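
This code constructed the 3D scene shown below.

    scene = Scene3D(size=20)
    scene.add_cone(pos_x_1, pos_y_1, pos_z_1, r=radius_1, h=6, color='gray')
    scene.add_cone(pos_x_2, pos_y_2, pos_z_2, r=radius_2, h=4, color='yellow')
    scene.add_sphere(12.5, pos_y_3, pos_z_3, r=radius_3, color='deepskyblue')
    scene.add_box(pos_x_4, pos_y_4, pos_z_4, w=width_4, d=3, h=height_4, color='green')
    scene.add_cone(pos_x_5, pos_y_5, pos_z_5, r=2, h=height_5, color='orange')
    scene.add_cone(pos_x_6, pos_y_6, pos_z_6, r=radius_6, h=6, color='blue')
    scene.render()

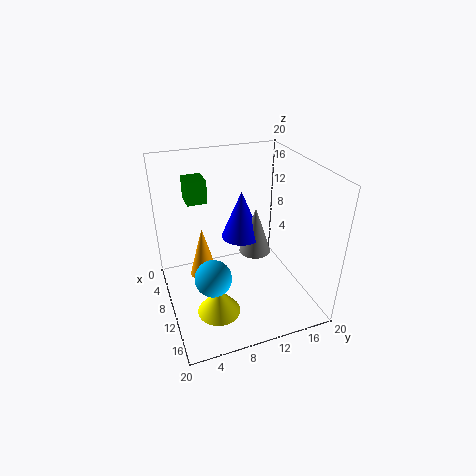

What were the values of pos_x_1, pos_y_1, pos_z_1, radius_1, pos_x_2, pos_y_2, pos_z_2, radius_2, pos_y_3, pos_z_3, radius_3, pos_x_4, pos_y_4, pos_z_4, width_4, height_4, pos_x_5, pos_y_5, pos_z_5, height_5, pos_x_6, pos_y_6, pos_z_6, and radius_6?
pos_x_1 = 13.5
pos_y_1 = 11
pos_z_1 = 10
radius_1 = 2
pos_x_2 = 13
pos_y_2 = 6
pos_z_2 = 0.5
radius_2 = 3
pos_y_3 = 5.5
pos_z_3 = 6
radius_3 = 2.5
pos_x_4 = 0.5
pos_y_4 = 4.5
pos_z_4 = 13
width_4 = 3.5
height_4 = 3.5
pos_x_5 = 7.5
pos_y_5 = 5.5
pos_z_5 = 3.5
height_5 = 7.5
pos_x_6 = 12.5
pos_y_6 = 9.5
pos_z_6 = 12
radius_6 = 2.5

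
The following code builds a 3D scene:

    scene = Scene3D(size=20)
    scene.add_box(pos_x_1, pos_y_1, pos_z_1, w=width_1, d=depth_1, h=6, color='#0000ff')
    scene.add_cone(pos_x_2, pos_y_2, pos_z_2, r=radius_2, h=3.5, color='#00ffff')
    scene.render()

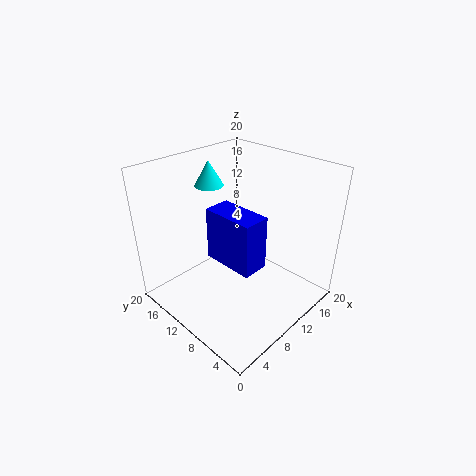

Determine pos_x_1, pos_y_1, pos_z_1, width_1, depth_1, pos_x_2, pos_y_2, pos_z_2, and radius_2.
pos_x_1 = 2.5, pos_y_1 = 1.5, pos_z_1 = 12, width_1 = 3, depth_1 = 6, pos_x_2 = 9.5, pos_y_2 = 15, pos_z_2 = 16.5, radius_2 = 2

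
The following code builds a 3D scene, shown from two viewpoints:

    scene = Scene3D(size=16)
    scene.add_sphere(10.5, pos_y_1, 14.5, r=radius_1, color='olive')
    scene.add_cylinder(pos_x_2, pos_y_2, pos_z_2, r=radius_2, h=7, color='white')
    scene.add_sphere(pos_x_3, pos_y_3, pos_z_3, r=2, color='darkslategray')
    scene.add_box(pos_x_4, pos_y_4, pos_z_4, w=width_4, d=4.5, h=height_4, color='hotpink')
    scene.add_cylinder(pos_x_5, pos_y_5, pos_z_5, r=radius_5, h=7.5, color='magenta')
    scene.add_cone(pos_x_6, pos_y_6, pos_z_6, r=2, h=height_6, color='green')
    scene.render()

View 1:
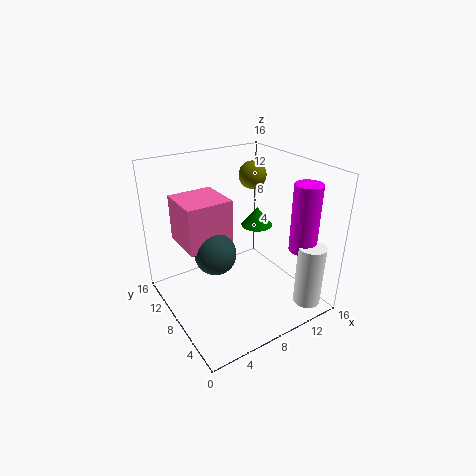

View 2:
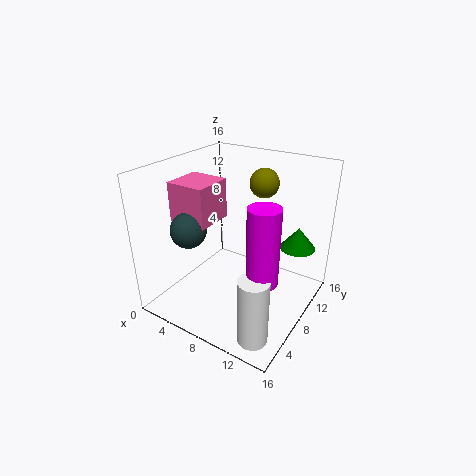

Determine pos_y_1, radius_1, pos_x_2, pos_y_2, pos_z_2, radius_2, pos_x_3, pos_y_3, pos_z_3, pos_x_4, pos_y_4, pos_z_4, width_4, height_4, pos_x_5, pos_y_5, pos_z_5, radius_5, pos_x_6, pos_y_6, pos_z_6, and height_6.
pos_y_1 = 9; radius_1 = 1.5; pos_x_2 = 13.5; pos_y_2 = 2; pos_z_2 = 1; radius_2 = 1.5; pos_x_3 = 3.5; pos_y_3 = 5; pos_z_3 = 9; pos_x_4 = 1; pos_y_4 = 5; pos_z_4 = 9.5; width_4 = 4.5; height_4 = 4.5; pos_x_5 = 13.5; pos_y_5 = 3.5; pos_z_5 = 7; radius_5 = 1.5; pos_x_6 = 13.5; pos_y_6 = 12; pos_z_6 = 6.5; height_6 = 2.5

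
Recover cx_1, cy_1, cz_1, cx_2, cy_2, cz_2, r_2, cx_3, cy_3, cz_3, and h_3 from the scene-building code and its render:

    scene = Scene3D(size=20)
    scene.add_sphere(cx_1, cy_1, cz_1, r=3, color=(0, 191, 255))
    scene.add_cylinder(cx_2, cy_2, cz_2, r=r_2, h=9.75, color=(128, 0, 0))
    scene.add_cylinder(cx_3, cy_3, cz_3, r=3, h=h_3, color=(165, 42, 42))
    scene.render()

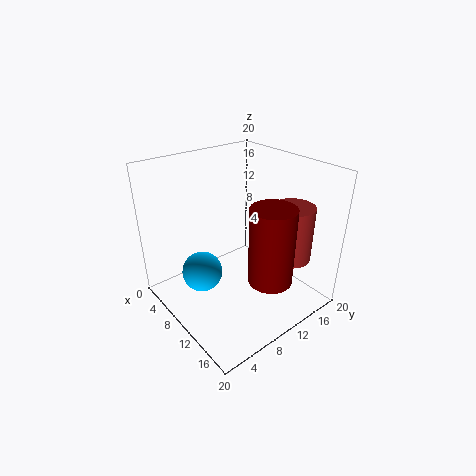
cx_1 = 5.75, cy_1 = 6.5, cz_1 = 3.5, cx_2 = 17.25, cy_2 = 9.25, cz_2 = 7.5, r_2 = 2.75, cx_3 = 14, cy_3 = 16.5, cz_3 = 6.25, h_3 = 8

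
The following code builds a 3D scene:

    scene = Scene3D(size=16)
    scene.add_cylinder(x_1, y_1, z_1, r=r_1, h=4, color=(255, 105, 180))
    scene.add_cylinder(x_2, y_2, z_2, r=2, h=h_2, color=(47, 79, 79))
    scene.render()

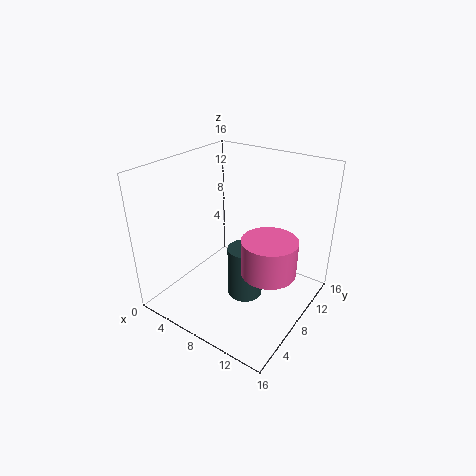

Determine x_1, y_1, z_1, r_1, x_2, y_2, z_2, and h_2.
x_1 = 12; y_1 = 8; z_1 = 5; r_1 = 3; x_2 = 9; y_2 = 8; z_2 = 1; h_2 = 6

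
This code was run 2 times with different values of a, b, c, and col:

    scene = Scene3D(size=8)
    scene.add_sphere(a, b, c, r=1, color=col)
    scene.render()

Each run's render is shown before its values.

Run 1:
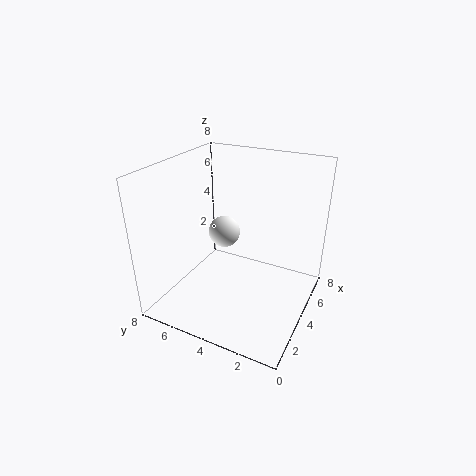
a = 6; b = 6; c = 3; col = 'white'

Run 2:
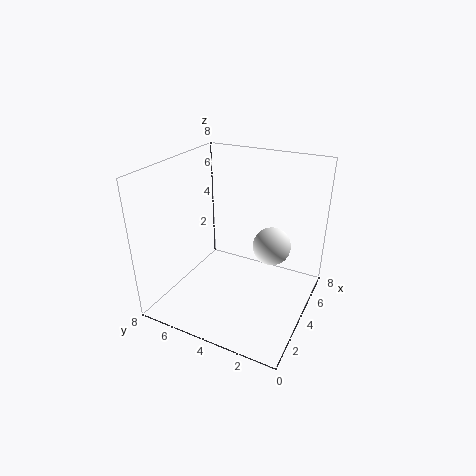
a = 4; b = 2; c = 4; col = 'white'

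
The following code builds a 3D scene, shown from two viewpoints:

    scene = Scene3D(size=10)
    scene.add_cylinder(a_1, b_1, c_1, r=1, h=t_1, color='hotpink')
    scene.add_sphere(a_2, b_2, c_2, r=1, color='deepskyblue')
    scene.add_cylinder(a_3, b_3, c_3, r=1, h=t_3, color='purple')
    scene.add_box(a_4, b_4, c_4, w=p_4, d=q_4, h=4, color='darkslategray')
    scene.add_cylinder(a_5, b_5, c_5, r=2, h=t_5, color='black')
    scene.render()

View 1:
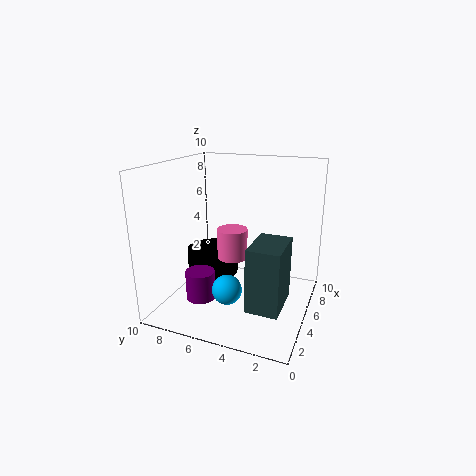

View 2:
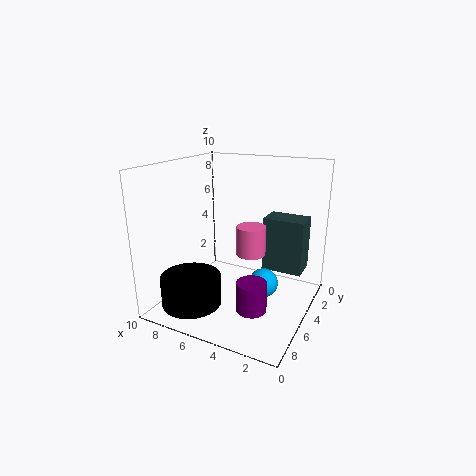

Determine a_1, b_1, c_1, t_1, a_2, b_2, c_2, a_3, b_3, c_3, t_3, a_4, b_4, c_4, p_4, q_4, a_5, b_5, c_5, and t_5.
a_1 = 4; b_1 = 5; c_1 = 4; t_1 = 2; a_2 = 3; b_2 = 5; c_2 = 2; a_3 = 3; b_3 = 7; c_3 = 1; t_3 = 2; a_4 = 1; b_4 = 1; c_4 = 2; p_4 = 3; q_4 = 2; a_5 = 7; b_5 = 8; c_5 = 1; t_5 = 2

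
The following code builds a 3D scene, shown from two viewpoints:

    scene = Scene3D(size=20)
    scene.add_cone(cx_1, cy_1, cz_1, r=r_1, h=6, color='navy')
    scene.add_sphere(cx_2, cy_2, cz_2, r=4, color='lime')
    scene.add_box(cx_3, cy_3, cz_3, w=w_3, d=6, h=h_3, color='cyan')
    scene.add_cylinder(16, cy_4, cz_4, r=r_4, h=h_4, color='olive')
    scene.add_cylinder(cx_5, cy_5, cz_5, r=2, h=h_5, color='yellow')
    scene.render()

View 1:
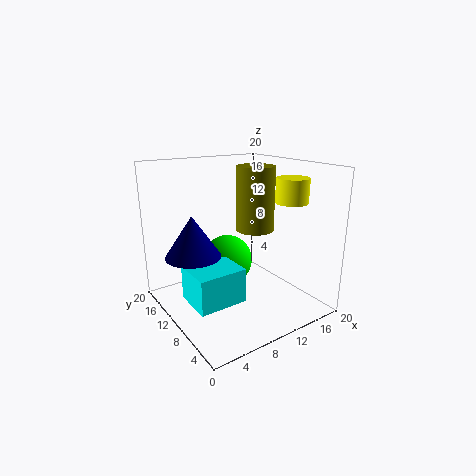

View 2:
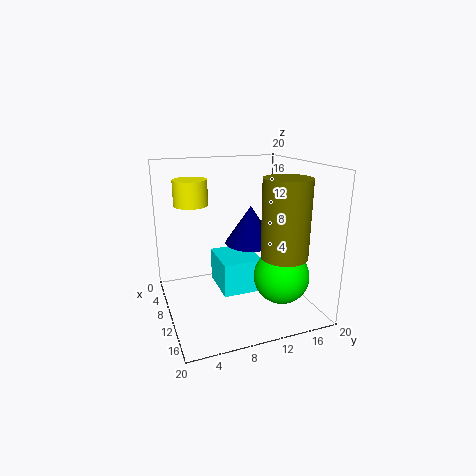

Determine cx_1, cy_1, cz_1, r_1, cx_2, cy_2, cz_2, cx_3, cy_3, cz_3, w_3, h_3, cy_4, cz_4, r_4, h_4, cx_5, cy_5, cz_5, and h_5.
cx_1 = 5, cy_1 = 14, cz_1 = 7, r_1 = 4, cx_2 = 12, cy_2 = 16, cz_2 = 4, cx_3 = 3, cy_3 = 8, cz_3 = 1, w_3 = 7, h_3 = 5, cy_4 = 14, cz_4 = 9, r_4 = 3, h_4 = 10, cx_5 = 13, cy_5 = 3, cz_5 = 16, h_5 = 3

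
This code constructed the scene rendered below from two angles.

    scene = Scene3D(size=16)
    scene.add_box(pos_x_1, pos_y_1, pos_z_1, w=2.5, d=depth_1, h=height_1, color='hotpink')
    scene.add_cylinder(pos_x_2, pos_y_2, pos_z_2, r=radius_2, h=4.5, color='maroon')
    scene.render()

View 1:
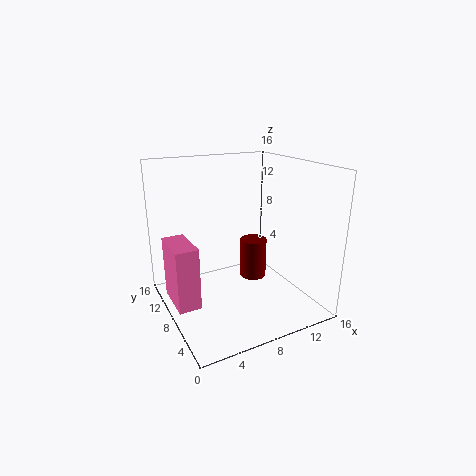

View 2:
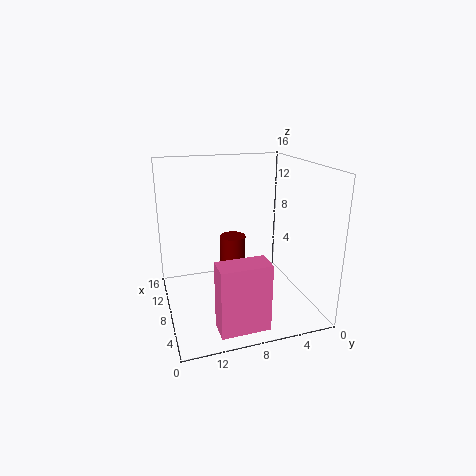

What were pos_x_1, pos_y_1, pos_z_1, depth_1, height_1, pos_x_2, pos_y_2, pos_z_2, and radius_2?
pos_x_1 = 0.5; pos_y_1 = 7; pos_z_1 = 1; depth_1 = 5; height_1 = 7; pos_x_2 = 10; pos_y_2 = 8; pos_z_2 = 3; radius_2 = 1.5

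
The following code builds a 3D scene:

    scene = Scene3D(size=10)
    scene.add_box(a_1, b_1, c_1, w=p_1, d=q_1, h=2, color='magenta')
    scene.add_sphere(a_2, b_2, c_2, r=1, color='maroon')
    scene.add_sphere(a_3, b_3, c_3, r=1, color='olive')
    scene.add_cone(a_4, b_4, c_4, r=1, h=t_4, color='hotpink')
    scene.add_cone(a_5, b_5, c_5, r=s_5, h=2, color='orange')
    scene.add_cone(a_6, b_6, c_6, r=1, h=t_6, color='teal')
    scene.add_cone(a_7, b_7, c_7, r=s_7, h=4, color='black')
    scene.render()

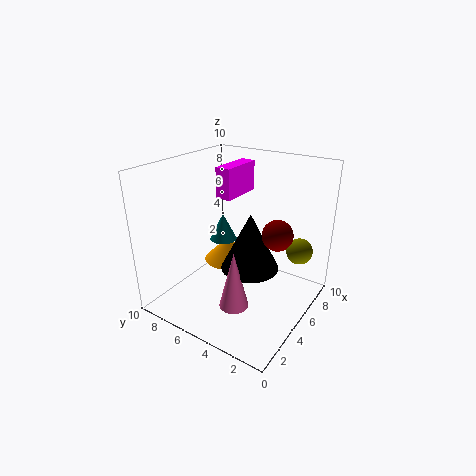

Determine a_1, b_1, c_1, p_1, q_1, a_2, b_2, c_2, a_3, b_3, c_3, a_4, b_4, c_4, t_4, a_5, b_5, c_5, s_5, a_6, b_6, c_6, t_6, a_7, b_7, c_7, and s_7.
a_1 = 4; b_1 = 5; c_1 = 8; p_1 = 3; q_1 = 1; a_2 = 5; b_2 = 2; c_2 = 6; a_3 = 9; b_3 = 2; c_3 = 3; a_4 = 3; b_4 = 4; c_4 = 1; t_4 = 4; a_5 = 8; b_5 = 8; c_5 = 1; s_5 = 2; a_6 = 6; b_6 = 7; c_6 = 4; t_6 = 2; a_7 = 5; b_7 = 4; c_7 = 3; s_7 = 2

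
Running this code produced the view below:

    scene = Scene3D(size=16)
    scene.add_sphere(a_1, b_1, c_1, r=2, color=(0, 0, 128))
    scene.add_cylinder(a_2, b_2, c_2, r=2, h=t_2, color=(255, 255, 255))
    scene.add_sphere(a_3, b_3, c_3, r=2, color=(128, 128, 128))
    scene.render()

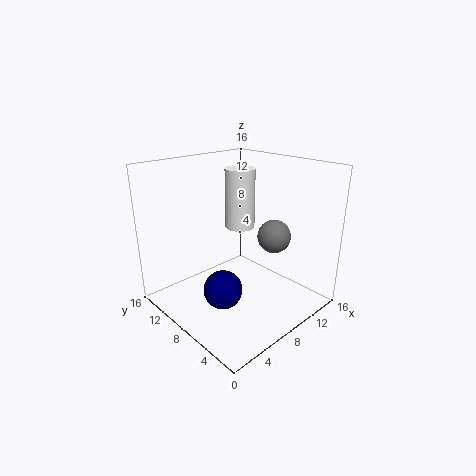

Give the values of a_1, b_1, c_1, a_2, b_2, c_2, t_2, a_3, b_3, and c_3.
a_1 = 4, b_1 = 6, c_1 = 4, a_2 = 14, b_2 = 14, c_2 = 6, t_2 = 8, a_3 = 13, b_3 = 7, c_3 = 7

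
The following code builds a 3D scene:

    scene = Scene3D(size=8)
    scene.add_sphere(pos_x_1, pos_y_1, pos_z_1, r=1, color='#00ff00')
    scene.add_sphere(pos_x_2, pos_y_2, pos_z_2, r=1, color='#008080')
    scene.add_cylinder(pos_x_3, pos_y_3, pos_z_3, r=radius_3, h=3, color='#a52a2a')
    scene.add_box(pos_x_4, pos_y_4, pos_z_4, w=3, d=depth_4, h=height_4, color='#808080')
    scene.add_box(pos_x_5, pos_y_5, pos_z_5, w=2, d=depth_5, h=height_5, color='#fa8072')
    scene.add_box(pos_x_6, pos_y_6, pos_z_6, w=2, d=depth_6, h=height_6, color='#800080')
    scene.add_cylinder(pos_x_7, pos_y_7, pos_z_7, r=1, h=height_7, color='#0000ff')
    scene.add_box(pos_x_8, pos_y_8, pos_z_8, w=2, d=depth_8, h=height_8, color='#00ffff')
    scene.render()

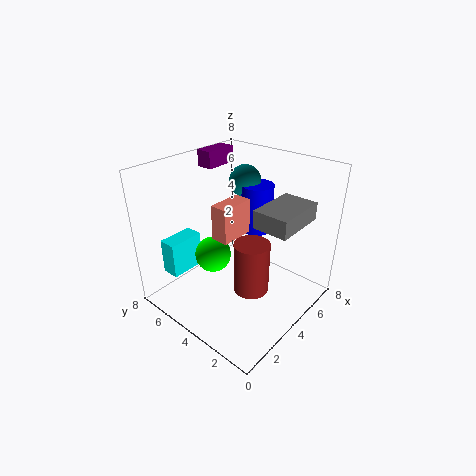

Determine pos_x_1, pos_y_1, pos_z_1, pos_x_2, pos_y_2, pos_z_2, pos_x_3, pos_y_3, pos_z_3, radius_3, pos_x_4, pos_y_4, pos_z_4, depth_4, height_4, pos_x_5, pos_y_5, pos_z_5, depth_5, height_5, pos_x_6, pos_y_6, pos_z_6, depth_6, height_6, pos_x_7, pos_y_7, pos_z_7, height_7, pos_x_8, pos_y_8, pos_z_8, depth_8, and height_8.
pos_x_1 = 3, pos_y_1 = 5, pos_z_1 = 3, pos_x_2 = 7, pos_y_2 = 6, pos_z_2 = 6, pos_x_3 = 4, pos_y_3 = 3, pos_z_3 = 1, radius_3 = 1, pos_x_4 = 4, pos_y_4 = 1, pos_z_4 = 5, depth_4 = 2, height_4 = 1, pos_x_5 = 3, pos_y_5 = 4, pos_z_5 = 4, depth_5 = 1, height_5 = 2, pos_x_6 = 5, pos_y_6 = 7, pos_z_6 = 7, depth_6 = 1, height_6 = 1, pos_x_7 = 7, pos_y_7 = 5, pos_z_7 = 3, height_7 = 3, pos_x_8 = 1, pos_y_8 = 6, pos_z_8 = 2, depth_8 = 1, height_8 = 2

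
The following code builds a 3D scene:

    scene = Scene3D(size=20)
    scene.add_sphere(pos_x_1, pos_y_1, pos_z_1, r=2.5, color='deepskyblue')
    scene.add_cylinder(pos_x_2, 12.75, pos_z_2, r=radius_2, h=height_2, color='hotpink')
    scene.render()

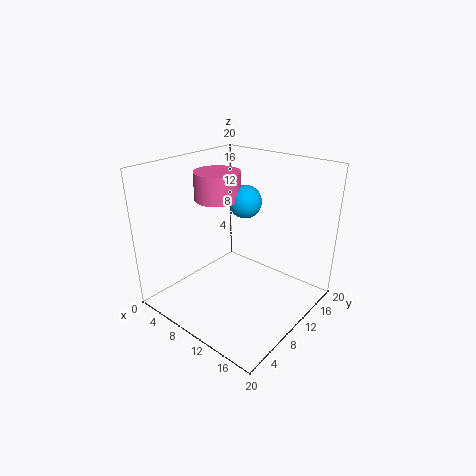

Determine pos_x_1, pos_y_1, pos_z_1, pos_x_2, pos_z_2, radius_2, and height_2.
pos_x_1 = 7.25; pos_y_1 = 15; pos_z_1 = 13.25; pos_x_2 = 3.75; pos_z_2 = 13.5; radius_2 = 3.5; height_2 = 4.25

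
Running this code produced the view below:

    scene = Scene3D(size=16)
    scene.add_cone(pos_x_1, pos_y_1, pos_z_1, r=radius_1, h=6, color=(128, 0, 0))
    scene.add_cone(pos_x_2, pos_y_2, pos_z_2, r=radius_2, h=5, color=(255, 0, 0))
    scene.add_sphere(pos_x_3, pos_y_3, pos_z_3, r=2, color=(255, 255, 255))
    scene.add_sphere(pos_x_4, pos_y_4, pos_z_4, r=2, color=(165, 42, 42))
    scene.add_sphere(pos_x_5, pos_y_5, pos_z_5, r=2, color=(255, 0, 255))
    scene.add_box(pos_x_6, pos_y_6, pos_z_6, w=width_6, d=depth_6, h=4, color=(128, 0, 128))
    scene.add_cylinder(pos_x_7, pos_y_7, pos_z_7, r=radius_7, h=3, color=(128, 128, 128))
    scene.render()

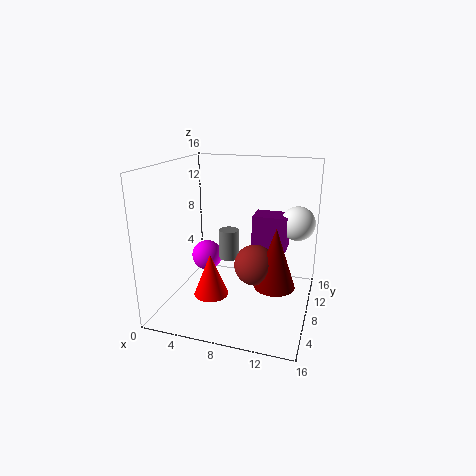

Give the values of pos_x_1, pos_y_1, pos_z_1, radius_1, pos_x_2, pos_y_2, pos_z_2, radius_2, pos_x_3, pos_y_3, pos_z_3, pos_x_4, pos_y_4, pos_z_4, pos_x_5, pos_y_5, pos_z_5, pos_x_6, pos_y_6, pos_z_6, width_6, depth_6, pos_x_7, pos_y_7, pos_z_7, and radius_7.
pos_x_1 = 13; pos_y_1 = 4; pos_z_1 = 5; radius_1 = 2; pos_x_2 = 5; pos_y_2 = 7; pos_z_2 = 1; radius_2 = 2; pos_x_3 = 14; pos_y_3 = 12; pos_z_3 = 9; pos_x_4 = 11; pos_y_4 = 4; pos_z_4 = 7; pos_x_5 = 2; pos_y_5 = 13; pos_z_5 = 3; pos_x_6 = 9; pos_y_6 = 10; pos_z_6 = 6; width_6 = 4; depth_6 = 3; pos_x_7 = 8; pos_y_7 = 5; pos_z_7 = 7; radius_7 = 1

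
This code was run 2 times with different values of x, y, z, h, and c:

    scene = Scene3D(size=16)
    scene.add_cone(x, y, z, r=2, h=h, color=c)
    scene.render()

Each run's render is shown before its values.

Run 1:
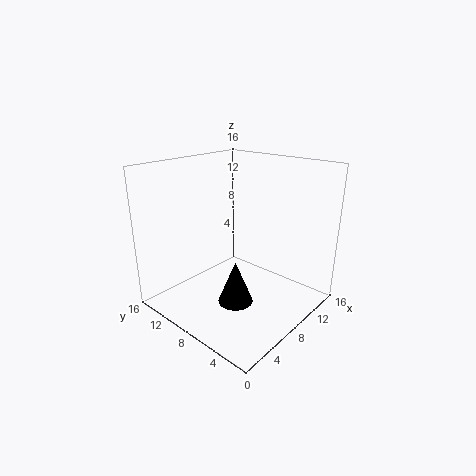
x = 7
y = 7.5
z = 0.5
h = 5
c = 'black'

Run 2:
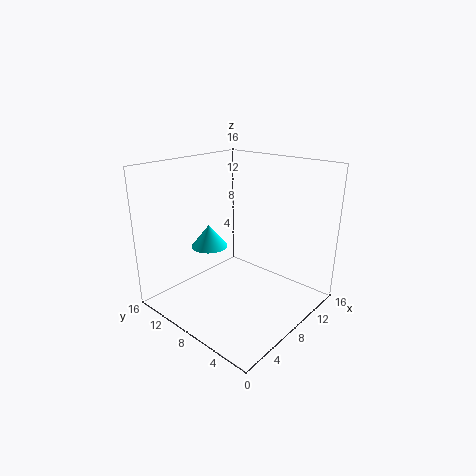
x = 6
y = 10.5
z = 7
h = 2.5
c = 'cyan'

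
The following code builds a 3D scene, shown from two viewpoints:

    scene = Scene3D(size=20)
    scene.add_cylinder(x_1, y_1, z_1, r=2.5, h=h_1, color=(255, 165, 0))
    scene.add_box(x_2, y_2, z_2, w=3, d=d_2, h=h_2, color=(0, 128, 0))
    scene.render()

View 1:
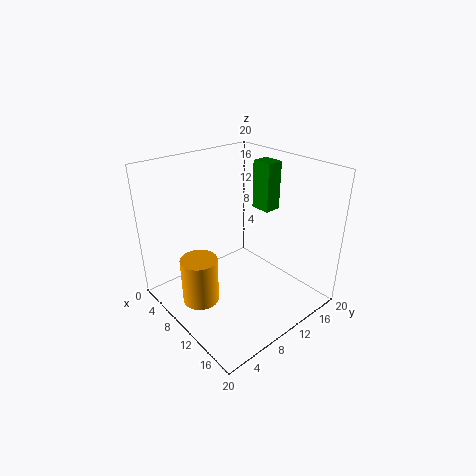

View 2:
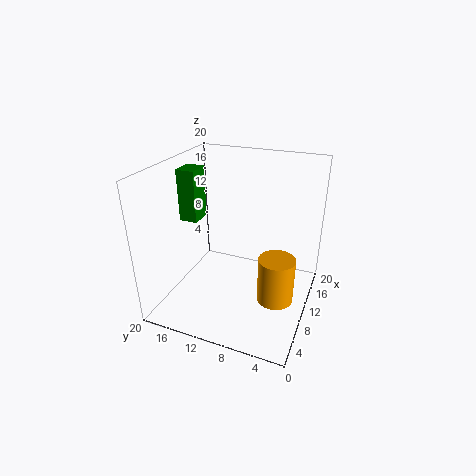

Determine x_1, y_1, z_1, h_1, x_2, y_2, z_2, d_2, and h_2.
x_1 = 9
y_1 = 4
z_1 = 2
h_1 = 6.5
x_2 = 7.5
y_2 = 15
z_2 = 12.5
d_2 = 2.5
h_2 = 7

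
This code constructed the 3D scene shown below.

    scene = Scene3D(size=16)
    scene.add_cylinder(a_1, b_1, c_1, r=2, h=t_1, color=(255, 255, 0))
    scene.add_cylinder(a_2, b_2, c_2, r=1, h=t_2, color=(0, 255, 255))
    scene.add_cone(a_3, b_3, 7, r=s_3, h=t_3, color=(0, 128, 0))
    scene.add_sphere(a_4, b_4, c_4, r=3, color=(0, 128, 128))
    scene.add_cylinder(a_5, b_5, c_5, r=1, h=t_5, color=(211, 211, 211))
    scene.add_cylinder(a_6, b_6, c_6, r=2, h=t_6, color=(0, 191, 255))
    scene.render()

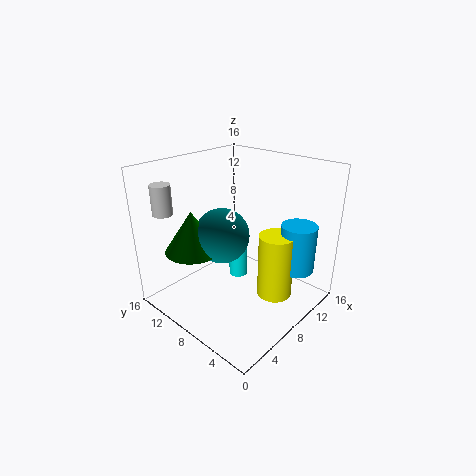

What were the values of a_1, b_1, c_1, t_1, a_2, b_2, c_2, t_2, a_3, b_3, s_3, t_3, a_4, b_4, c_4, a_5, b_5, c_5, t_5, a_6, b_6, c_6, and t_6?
a_1 = 10.5
b_1 = 4.5
c_1 = 1
t_1 = 7.5
a_2 = 7.5
b_2 = 7.5
c_2 = 4
t_2 = 4.5
a_3 = 4
b_3 = 11
s_3 = 3
t_3 = 4.5
a_4 = 6.5
b_4 = 9
c_4 = 8.5
a_5 = 1
b_5 = 11.5
c_5 = 12
t_5 = 3
a_6 = 12.5
b_6 = 3
c_6 = 4
t_6 = 5.5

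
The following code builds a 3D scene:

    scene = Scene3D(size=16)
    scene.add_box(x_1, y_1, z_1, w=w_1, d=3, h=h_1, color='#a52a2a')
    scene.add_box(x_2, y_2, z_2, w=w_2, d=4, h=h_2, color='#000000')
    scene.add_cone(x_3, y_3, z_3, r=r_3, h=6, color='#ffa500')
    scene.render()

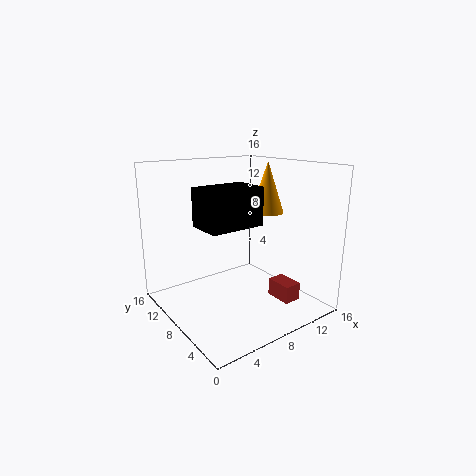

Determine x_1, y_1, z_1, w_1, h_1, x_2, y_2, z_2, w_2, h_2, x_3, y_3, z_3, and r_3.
x_1 = 11; y_1 = 3; z_1 = 1; w_1 = 2; h_1 = 2; x_2 = 3; y_2 = 5; z_2 = 10; w_2 = 6; h_2 = 4; x_3 = 13; y_3 = 9; z_3 = 10; r_3 = 2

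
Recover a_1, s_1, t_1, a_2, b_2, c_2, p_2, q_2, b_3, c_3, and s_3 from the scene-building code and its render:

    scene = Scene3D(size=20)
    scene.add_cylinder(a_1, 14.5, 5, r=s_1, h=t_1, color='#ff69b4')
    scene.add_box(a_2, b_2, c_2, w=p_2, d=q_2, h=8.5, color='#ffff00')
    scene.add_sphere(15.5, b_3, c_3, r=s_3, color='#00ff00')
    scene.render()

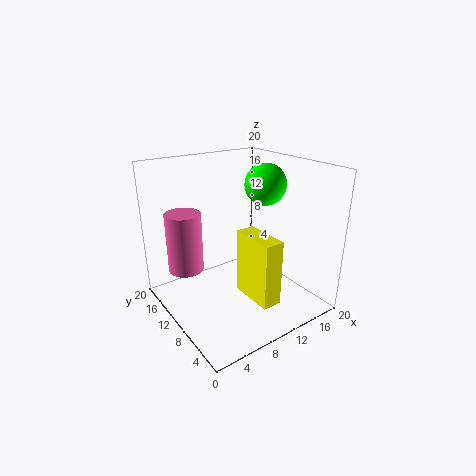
a_1 = 4; s_1 = 2.5; t_1 = 8.5; a_2 = 8; b_2 = 1.5; c_2 = 4; p_2 = 2.5; q_2 = 6; b_3 = 11; c_3 = 16.5; s_3 = 3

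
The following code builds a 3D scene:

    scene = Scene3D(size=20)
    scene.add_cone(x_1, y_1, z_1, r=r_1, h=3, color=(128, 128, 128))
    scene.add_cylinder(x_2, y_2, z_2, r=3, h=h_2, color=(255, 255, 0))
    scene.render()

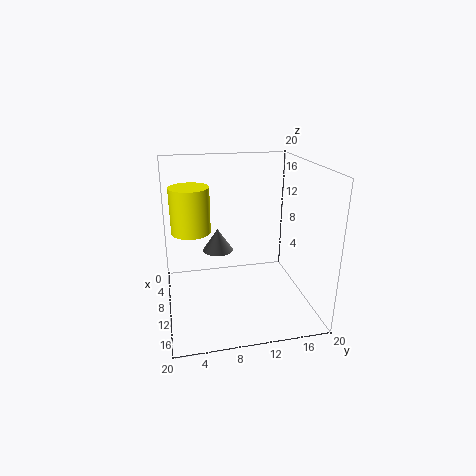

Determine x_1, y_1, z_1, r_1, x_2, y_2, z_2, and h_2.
x_1 = 11, y_1 = 7, z_1 = 9, r_1 = 2, x_2 = 4, y_2 = 4, z_2 = 9, h_2 = 7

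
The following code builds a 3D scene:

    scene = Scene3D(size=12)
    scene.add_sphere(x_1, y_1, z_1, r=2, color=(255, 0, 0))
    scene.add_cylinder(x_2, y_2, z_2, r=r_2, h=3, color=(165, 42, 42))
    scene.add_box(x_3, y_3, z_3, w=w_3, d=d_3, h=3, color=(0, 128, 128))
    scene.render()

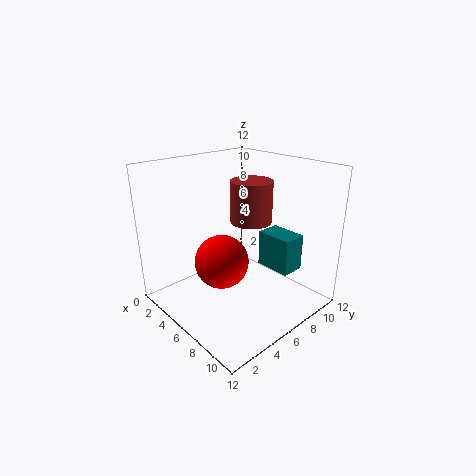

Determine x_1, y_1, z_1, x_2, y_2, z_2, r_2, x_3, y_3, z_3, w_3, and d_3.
x_1 = 7.5; y_1 = 3; z_1 = 5.5; x_2 = 8.5; y_2 = 5; z_2 = 8.5; r_2 = 1.5; x_3 = 7; y_3 = 7.5; z_3 = 3.5; w_3 = 3; d_3 = 2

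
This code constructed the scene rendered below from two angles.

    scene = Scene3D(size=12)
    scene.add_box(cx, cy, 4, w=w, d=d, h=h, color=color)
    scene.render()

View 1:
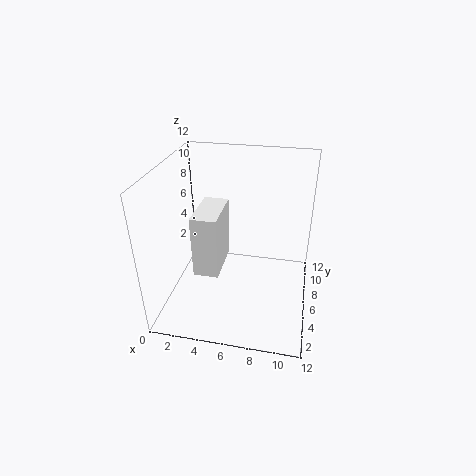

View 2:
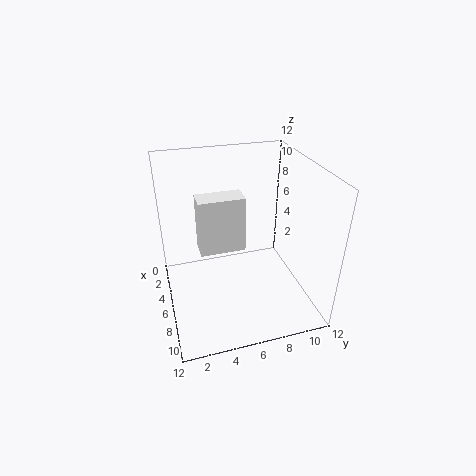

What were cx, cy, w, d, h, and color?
cx = 3; cy = 3; w = 2; d = 4; h = 5; color = 'white'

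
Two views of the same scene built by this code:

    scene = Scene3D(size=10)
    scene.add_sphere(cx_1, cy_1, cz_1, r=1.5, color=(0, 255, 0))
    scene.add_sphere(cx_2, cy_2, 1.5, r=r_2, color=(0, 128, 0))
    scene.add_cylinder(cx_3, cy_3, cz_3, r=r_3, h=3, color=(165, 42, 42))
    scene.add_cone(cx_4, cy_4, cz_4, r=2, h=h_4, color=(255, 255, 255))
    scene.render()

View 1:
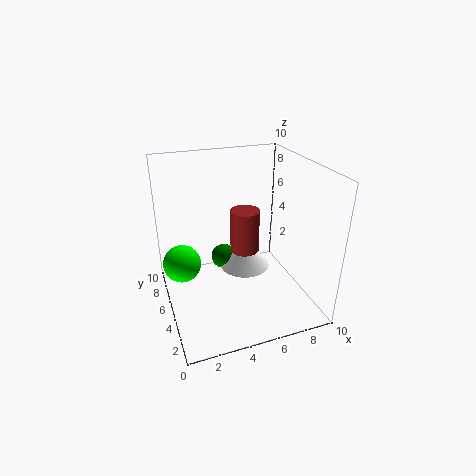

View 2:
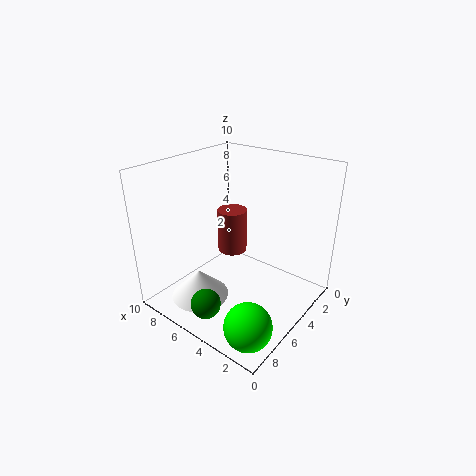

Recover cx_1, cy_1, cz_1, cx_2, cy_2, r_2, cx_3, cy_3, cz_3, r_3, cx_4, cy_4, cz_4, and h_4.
cx_1 = 1.5, cy_1 = 8.5, cz_1 = 1.5, cx_2 = 5, cy_2 = 8.5, r_2 = 1, cx_3 = 5.5, cy_3 = 5, cz_3 = 4, r_3 = 1, cx_4 = 6.5, cy_4 = 7.5, cz_4 = 1, h_4 = 2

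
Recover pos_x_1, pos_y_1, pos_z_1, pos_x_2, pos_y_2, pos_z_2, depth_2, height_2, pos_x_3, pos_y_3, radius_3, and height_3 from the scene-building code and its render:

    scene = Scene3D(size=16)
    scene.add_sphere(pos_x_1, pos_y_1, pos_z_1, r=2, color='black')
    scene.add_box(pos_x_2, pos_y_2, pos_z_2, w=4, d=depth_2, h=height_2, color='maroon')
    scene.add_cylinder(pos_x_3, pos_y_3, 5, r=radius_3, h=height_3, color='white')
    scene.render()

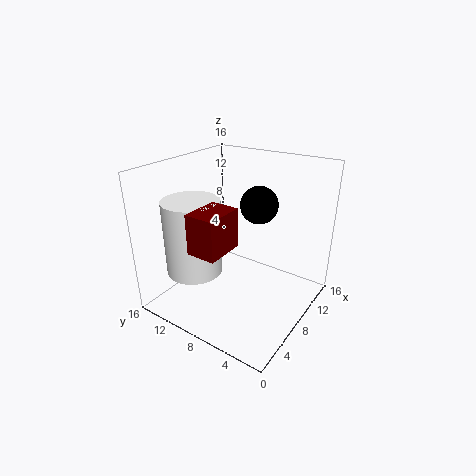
pos_x_1 = 9, pos_y_1 = 6, pos_z_1 = 12, pos_x_2 = 1, pos_y_2 = 6, pos_z_2 = 9, depth_2 = 3, height_2 = 4, pos_x_3 = 4, pos_y_3 = 11, radius_3 = 3, height_3 = 8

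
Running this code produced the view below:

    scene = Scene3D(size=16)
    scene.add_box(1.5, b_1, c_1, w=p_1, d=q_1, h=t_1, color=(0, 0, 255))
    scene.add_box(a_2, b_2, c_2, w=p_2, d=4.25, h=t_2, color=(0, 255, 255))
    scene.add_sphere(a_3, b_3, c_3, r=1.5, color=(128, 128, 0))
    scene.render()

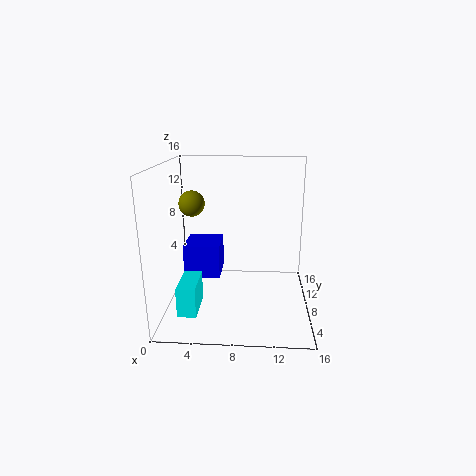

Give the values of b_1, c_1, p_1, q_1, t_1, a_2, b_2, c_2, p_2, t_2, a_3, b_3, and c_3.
b_1 = 8.75, c_1 = 2.5, p_1 = 4.25, q_1 = 4.5, t_1 = 4, a_2 = 2, b_2 = 2.75, c_2 = 1, p_2 = 2, t_2 = 3.25, a_3 = 2.5, b_3 = 10.25, c_3 = 11.25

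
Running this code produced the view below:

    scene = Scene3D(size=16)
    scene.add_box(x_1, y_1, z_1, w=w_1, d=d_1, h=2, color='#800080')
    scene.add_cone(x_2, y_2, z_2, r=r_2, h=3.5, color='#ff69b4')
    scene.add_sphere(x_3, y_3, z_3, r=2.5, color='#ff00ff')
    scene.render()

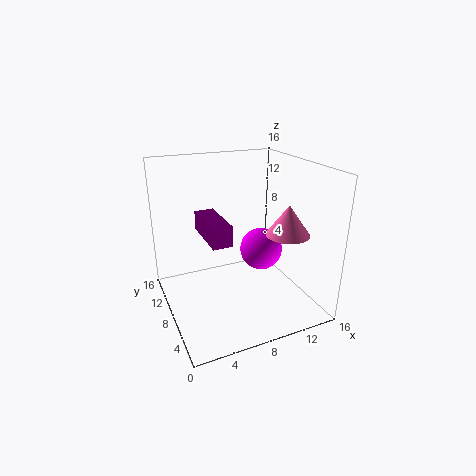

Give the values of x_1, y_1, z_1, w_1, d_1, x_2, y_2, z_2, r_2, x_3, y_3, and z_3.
x_1 = 3.5, y_1 = 3.5, z_1 = 9.5, w_1 = 2, d_1 = 5.5, x_2 = 13.5, y_2 = 6.5, z_2 = 8, r_2 = 2.5, x_3 = 11.5, y_3 = 9, z_3 = 5.5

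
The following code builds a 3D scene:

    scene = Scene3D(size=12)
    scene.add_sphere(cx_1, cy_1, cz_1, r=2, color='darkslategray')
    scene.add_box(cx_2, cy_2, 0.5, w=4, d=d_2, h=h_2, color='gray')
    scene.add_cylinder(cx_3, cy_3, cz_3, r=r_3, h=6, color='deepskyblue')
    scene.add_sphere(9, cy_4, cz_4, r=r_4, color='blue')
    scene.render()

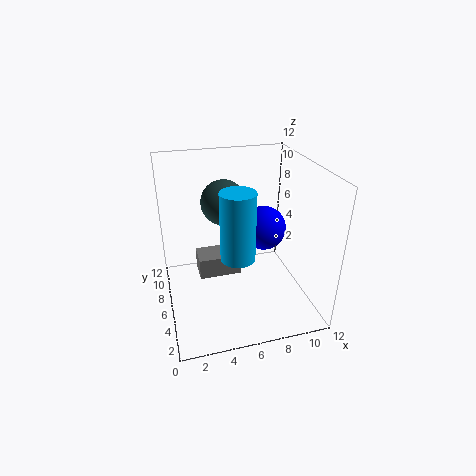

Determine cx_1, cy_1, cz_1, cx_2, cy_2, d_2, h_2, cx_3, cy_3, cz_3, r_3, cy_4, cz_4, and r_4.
cx_1 = 5.5
cy_1 = 9
cz_1 = 8
cx_2 = 3
cy_2 = 8.5
d_2 = 2.5
h_2 = 2
cx_3 = 6
cy_3 = 6
cz_3 = 4
r_3 = 1.5
cy_4 = 8
cz_4 = 5.5
r_4 = 2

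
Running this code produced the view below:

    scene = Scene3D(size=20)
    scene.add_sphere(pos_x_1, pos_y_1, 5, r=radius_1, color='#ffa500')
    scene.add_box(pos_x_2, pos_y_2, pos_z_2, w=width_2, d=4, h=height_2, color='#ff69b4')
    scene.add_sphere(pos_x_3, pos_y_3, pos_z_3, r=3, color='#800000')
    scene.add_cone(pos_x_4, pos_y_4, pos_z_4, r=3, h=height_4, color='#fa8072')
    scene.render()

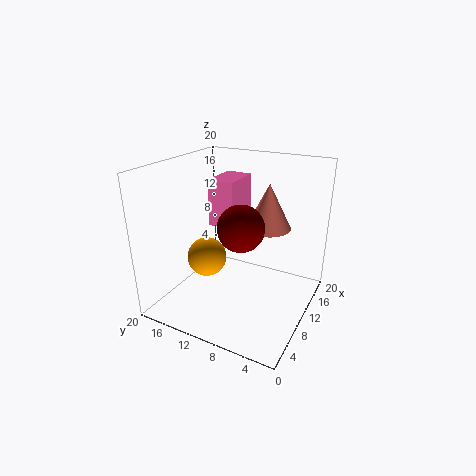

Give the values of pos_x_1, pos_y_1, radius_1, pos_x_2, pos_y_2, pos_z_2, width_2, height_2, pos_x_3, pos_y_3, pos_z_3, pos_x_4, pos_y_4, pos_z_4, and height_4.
pos_x_1 = 11
pos_y_1 = 16
radius_1 = 3
pos_x_2 = 12
pos_y_2 = 12
pos_z_2 = 10
width_2 = 6
height_2 = 7
pos_x_3 = 7
pos_y_3 = 8
pos_z_3 = 13
pos_x_4 = 11
pos_y_4 = 6
pos_z_4 = 12
height_4 = 6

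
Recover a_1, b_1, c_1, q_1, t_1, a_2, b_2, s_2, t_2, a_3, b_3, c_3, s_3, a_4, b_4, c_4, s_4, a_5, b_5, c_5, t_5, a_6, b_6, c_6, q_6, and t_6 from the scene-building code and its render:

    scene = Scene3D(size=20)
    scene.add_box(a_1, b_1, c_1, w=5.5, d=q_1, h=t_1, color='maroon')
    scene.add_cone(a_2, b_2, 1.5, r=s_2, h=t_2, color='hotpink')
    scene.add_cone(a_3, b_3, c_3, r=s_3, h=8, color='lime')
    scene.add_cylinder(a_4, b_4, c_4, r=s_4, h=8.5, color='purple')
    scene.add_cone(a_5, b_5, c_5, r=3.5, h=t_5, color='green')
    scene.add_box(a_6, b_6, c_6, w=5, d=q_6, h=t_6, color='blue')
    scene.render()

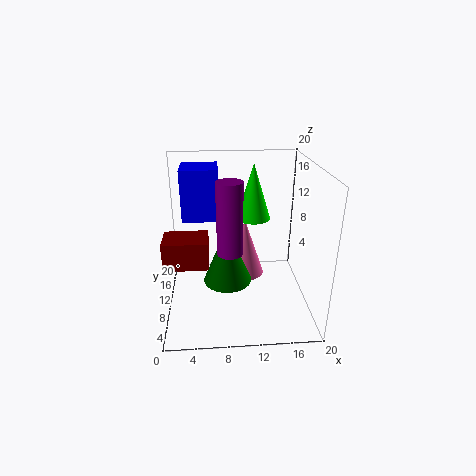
a_1 = 0.5, b_1 = 3.5, c_1 = 9, q_1 = 4, t_1 = 3.5, a_2 = 11.5, b_2 = 15, s_2 = 3, t_2 = 9, a_3 = 12.5, b_3 = 13.5, c_3 = 11.5, s_3 = 2.5, a_4 = 8.5, b_4 = 3, c_4 = 11.5, s_4 = 1.5, a_5 = 8.5, b_5 = 10.5, c_5 = 3, t_5 = 8.5, a_6 = 2.5, b_6 = 10, c_6 = 12.5, q_6 = 5, t_6 = 7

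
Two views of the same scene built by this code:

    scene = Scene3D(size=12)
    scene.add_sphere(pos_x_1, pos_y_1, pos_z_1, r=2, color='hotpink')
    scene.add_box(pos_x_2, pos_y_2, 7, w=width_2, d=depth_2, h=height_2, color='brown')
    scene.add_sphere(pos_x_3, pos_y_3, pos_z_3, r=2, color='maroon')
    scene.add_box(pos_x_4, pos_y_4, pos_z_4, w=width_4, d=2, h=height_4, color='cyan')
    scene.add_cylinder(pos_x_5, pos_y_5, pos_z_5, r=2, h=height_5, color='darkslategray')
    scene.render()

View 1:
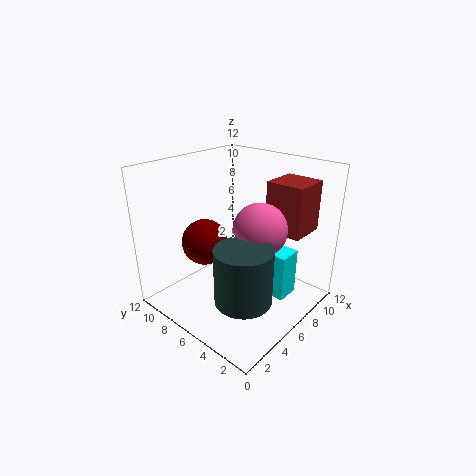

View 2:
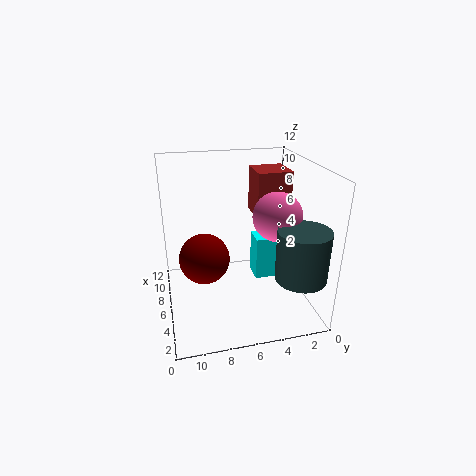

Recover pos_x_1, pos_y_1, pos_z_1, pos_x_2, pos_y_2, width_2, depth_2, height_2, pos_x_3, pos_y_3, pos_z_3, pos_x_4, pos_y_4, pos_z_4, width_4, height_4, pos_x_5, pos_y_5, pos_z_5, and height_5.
pos_x_1 = 5
pos_y_1 = 3
pos_z_1 = 8
pos_x_2 = 7
pos_y_2 = 1
width_2 = 3
depth_2 = 3
height_2 = 4
pos_x_3 = 5
pos_y_3 = 9
pos_z_3 = 5
pos_x_4 = 7
pos_y_4 = 2
pos_z_4 = 1
width_4 = 2
height_4 = 4
pos_x_5 = 2
pos_y_5 = 2
pos_z_5 = 4
height_5 = 4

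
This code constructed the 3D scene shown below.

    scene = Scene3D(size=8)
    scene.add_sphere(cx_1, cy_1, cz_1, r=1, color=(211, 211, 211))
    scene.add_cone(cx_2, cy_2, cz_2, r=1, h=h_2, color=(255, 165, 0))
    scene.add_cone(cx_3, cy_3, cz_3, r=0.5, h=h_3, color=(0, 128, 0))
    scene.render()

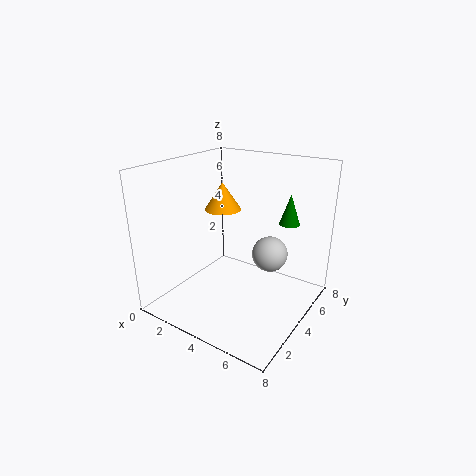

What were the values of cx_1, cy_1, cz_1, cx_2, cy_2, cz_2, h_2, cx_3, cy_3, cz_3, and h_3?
cx_1 = 5.5
cy_1 = 5
cz_1 = 3
cx_2 = 3
cy_2 = 4
cz_2 = 5.5
h_2 = 1.5
cx_3 = 7
cy_3 = 4
cz_3 = 5.5
h_3 = 1.5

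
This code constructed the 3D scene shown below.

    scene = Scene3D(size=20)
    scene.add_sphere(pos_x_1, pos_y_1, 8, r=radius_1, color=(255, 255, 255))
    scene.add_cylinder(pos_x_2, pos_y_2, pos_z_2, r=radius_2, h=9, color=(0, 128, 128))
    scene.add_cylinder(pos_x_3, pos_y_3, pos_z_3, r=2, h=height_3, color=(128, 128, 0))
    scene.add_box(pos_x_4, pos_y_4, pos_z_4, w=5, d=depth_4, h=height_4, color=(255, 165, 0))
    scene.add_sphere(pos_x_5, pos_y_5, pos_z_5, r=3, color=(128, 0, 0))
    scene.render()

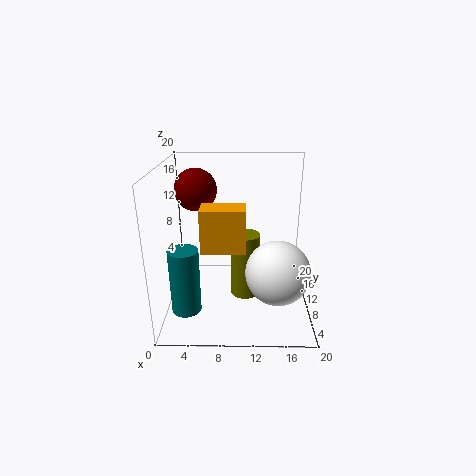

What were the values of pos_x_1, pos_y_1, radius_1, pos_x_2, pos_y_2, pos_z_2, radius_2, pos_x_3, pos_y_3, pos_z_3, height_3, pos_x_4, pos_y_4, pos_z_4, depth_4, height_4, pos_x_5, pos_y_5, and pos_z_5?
pos_x_1 = 15
pos_y_1 = 4
radius_1 = 4
pos_x_2 = 3
pos_y_2 = 6
pos_z_2 = 1
radius_2 = 2
pos_x_3 = 11
pos_y_3 = 9
pos_z_3 = 2
height_3 = 9
pos_x_4 = 6
pos_y_4 = 1
pos_z_4 = 12
depth_4 = 3
height_4 = 5
pos_x_5 = 4
pos_y_5 = 13
pos_z_5 = 16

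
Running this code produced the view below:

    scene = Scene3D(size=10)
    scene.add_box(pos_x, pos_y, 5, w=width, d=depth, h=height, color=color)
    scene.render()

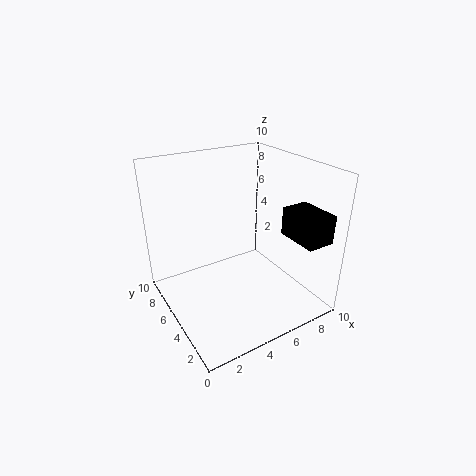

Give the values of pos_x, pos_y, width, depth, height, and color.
pos_x = 8, pos_y = 1, width = 2, depth = 3, height = 2, color = 'black'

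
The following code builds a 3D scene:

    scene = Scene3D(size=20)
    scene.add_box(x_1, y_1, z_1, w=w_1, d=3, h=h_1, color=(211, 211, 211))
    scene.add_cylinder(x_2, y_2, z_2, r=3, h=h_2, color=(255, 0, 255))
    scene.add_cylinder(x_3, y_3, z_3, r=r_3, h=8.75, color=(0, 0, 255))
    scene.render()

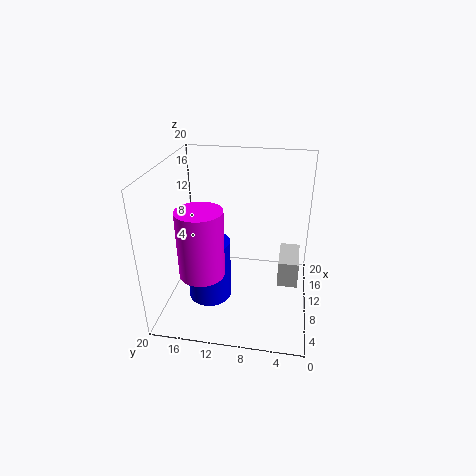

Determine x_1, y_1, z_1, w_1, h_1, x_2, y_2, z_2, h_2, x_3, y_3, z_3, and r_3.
x_1 = 11, y_1 = 1.25, z_1 = 1.75, w_1 = 6, h_1 = 4, x_2 = 5.5, y_2 = 14, z_2 = 6.75, h_2 = 9, x_3 = 8, y_3 = 13.75, z_3 = 1.5, r_3 = 3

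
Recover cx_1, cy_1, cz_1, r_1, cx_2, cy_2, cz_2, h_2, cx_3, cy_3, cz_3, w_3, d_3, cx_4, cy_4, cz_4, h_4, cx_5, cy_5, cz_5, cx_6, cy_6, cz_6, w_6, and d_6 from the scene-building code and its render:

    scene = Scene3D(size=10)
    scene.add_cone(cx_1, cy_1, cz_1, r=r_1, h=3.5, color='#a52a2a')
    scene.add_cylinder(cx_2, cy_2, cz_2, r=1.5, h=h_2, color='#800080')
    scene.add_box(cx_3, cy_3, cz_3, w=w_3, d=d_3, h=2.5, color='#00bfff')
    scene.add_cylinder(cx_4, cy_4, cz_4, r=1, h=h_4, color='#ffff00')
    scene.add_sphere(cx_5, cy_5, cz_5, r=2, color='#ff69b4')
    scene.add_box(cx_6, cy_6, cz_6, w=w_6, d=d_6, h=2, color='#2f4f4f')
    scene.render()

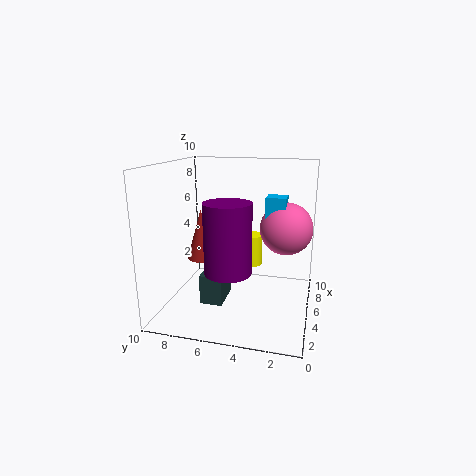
cx_1 = 4.5, cy_1 = 7.5, cz_1 = 3.5, r_1 = 1, cx_2 = 2.5, cy_2 = 5, cz_2 = 3.5, h_2 = 4.5, cx_3 = 7, cy_3 = 2, cz_3 = 5, w_3 = 1.5, d_3 = 1.5, cx_4 = 9, cy_4 = 5, cz_4 = 1.5, h_4 = 2.5, cx_5 = 8, cy_5 = 2, cz_5 = 5, cx_6 = 2.5, cy_6 = 5.5, cz_6 = 1, w_6 = 2.5, d_6 = 1.5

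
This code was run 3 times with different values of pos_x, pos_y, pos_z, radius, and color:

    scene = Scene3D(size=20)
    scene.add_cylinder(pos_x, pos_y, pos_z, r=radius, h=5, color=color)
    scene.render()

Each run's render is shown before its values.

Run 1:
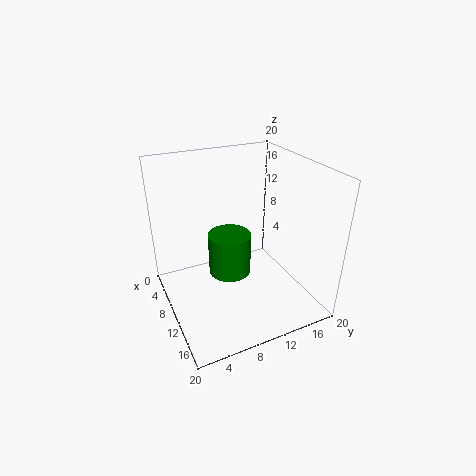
pos_x = 15, pos_y = 6.5, pos_z = 9, radius = 2.5, color = 'green'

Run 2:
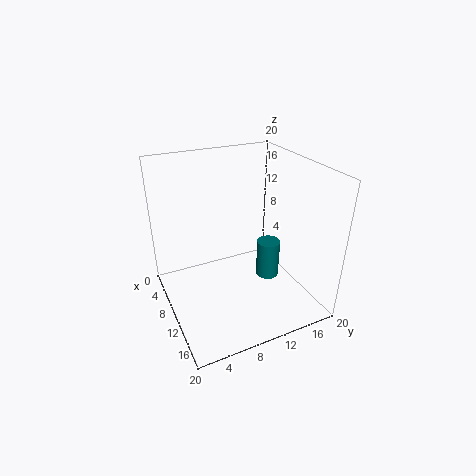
pos_x = 14, pos_y = 12.5, pos_z = 6, radius = 1.5, color = 'teal'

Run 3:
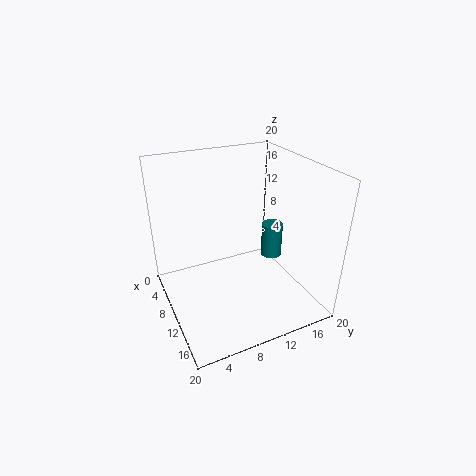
pos_x = 10, pos_y = 15.5, pos_z = 6, radius = 1.5, color = 'teal'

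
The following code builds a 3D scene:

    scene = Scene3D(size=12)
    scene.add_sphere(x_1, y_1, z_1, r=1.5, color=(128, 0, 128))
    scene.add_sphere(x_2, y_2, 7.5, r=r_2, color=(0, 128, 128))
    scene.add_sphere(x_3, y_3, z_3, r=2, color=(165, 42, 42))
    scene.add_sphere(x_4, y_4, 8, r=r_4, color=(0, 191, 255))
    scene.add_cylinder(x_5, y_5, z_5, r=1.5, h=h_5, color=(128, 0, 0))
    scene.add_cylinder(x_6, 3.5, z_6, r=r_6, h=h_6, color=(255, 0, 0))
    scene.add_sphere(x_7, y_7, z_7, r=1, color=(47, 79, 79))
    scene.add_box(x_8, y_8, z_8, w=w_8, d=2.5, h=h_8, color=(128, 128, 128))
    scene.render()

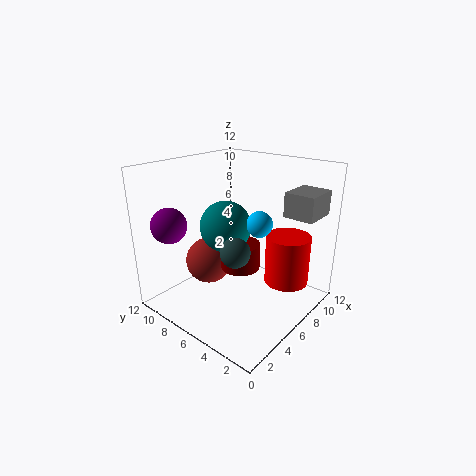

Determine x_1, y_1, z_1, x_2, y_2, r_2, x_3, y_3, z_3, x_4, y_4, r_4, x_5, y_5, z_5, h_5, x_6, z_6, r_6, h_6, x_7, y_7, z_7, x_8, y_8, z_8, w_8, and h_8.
x_1 = 2.5
y_1 = 10.5
z_1 = 7
x_2 = 4.5
y_2 = 6
r_2 = 2
x_3 = 5
y_3 = 8.5
z_3 = 3.5
x_4 = 5.5
y_4 = 3.5
r_4 = 1
x_5 = 4.5
y_5 = 4.5
z_5 = 4.5
h_5 = 2
x_6 = 10
z_6 = 1
r_6 = 2
h_6 = 4.5
x_7 = 1.5
y_7 = 2.5
z_7 = 7.5
x_8 = 8
y_8 = 0.5
z_8 = 8
w_8 = 3
h_8 = 2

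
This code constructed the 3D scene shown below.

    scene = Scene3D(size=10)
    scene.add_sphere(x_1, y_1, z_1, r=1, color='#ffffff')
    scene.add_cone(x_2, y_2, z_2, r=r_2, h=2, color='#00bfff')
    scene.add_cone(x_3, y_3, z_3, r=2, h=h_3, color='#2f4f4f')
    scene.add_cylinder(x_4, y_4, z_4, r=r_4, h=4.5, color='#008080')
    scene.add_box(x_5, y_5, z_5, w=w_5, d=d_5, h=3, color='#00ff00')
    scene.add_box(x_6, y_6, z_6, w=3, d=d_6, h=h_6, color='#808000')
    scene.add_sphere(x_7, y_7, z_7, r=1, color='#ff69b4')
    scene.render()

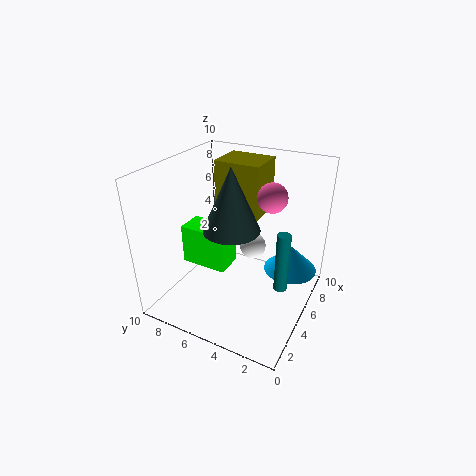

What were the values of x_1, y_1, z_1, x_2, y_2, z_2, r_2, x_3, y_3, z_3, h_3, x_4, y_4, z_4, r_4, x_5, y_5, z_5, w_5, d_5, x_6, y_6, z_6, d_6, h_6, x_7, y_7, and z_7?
x_1 = 7.5, y_1 = 5, z_1 = 3, x_2 = 8, y_2 = 2, z_2 = 1.5, r_2 = 2, x_3 = 5, y_3 = 5.5, z_3 = 5.5, h_3 = 4.5, x_4 = 6, y_4 = 2, z_4 = 1, r_4 = 0.5, x_5 = 4.5, y_5 = 6, z_5 = 2, w_5 = 2, d_5 = 3.5, x_6 = 7, y_6 = 4.5, z_6 = 5.5, d_6 = 3.5, h_6 = 4, x_7 = 6, y_7 = 3, z_7 = 8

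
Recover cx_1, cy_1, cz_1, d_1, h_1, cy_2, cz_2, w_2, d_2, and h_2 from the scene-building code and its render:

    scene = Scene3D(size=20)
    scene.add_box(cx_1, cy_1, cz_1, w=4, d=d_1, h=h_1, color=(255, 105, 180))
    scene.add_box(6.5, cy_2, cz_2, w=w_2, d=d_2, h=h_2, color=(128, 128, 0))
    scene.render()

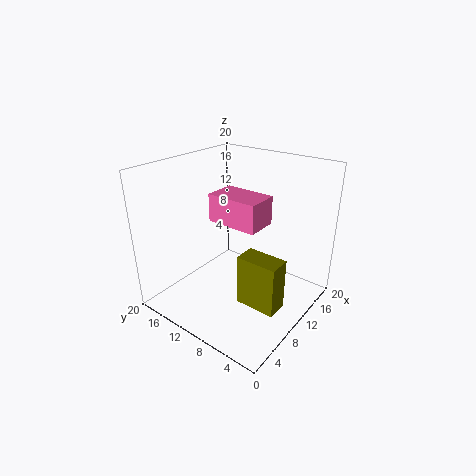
cx_1 = 5.5
cy_1 = 4.5
cz_1 = 14
d_1 = 6.5
h_1 = 3.5
cy_2 = 2
cz_2 = 2.5
w_2 = 3
d_2 = 5.5
h_2 = 7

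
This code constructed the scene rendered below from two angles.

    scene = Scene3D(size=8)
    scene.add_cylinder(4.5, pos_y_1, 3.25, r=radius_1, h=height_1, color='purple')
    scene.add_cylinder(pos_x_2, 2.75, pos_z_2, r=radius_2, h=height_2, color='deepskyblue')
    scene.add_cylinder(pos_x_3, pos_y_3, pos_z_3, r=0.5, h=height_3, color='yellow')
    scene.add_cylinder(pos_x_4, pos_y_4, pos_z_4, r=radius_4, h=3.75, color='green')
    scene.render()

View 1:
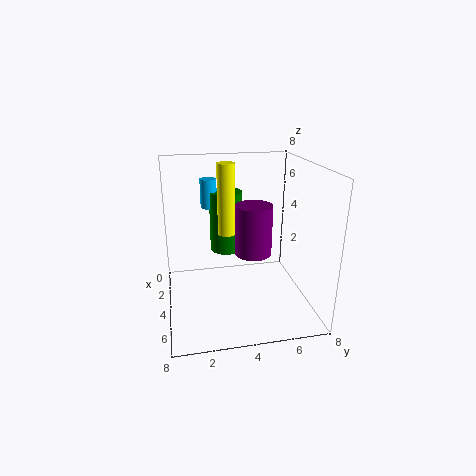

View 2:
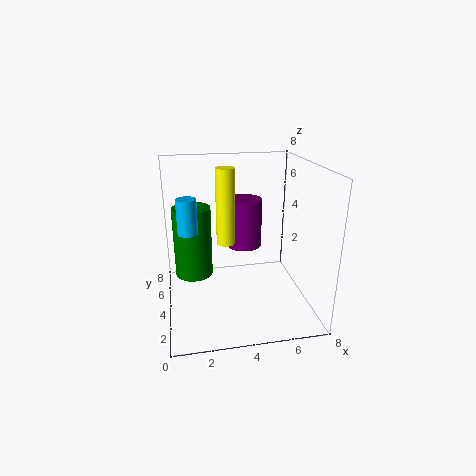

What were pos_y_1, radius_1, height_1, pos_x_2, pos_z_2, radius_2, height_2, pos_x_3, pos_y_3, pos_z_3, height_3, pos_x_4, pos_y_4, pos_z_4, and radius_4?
pos_y_1 = 4.75
radius_1 = 1
height_1 = 2.75
pos_x_2 = 1.25
pos_z_2 = 5
radius_2 = 0.5
height_2 = 1.75
pos_x_3 = 3.25
pos_y_3 = 3.5
pos_z_3 = 4
height_3 = 4
pos_x_4 = 1.5
pos_y_4 = 3.75
pos_z_4 = 2.25
radius_4 = 1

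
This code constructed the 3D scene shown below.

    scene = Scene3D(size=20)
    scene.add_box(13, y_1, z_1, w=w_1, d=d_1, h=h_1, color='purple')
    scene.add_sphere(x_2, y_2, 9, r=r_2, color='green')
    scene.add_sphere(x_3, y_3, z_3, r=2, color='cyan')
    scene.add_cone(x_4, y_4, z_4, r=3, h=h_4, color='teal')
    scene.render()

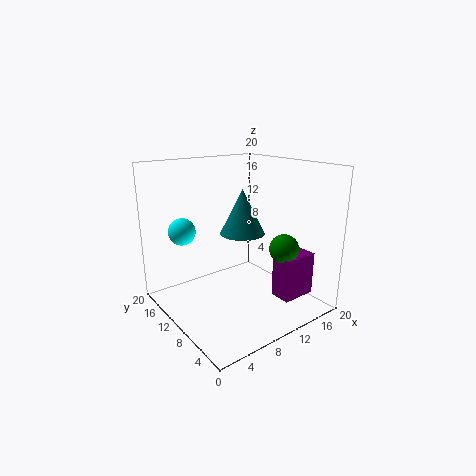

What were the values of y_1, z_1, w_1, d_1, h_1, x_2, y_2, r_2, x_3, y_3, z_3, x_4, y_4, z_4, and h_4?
y_1 = 3; z_1 = 2; w_1 = 5; d_1 = 3; h_1 = 6; x_2 = 14; y_2 = 5; r_2 = 2; x_3 = 5; y_3 = 17; z_3 = 10; x_4 = 10; y_4 = 9; z_4 = 11; h_4 = 6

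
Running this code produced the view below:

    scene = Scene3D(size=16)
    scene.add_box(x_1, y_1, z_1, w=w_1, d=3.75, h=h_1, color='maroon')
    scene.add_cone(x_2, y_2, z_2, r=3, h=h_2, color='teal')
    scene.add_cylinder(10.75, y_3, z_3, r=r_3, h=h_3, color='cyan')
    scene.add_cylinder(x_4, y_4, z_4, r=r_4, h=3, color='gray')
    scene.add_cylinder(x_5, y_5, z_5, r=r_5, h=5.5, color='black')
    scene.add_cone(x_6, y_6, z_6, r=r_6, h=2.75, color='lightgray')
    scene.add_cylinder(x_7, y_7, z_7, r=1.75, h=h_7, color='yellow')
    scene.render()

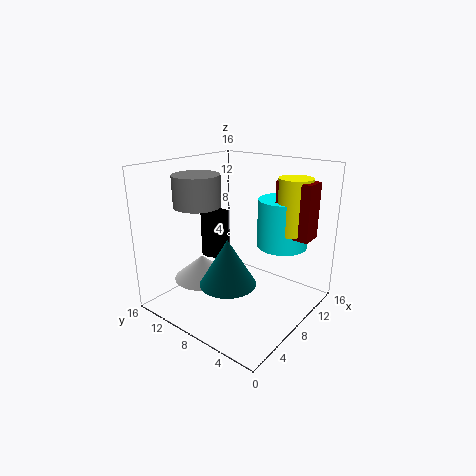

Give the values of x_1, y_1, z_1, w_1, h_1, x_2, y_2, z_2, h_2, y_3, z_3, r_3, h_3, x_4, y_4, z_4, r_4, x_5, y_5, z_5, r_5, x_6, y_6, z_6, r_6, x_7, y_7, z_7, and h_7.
x_1 = 9; y_1 = 0.25; z_1 = 9; w_1 = 2.25; h_1 = 5.75; x_2 = 5; y_2 = 7; z_2 = 4; h_2 = 5; y_3 = 4; z_3 = 7.25; r_3 = 2.75; h_3 = 5.25; x_4 = 2.75; y_4 = 8.75; z_4 = 12.75; r_4 = 2.25; x_5 = 10.5; y_5 = 13.75; z_5 = 3.75; r_5 = 1.75; x_6 = 6; y_6 = 11.75; z_6 = 2.75; r_6 = 3.25; x_7 = 10.25; y_7 = 2.5; z_7 = 9.25; h_7 = 5.75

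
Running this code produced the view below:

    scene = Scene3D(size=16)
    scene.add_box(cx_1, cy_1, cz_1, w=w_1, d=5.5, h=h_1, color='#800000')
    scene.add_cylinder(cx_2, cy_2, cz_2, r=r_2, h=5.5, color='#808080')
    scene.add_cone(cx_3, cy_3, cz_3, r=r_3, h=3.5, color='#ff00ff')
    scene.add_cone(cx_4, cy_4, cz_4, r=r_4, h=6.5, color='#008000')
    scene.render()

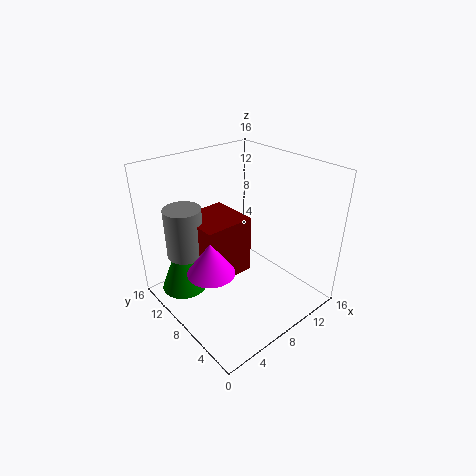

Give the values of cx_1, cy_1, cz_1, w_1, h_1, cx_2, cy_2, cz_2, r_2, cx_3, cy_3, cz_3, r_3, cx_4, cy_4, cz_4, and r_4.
cx_1 = 3.5, cy_1 = 7, cz_1 = 4, w_1 = 5.5, h_1 = 6.5, cx_2 = 3, cy_2 = 11, cz_2 = 6.5, r_2 = 2, cx_3 = 3.5, cy_3 = 7, cz_3 = 6, r_3 = 2.5, cx_4 = 2.5, cy_4 = 11, cz_4 = 2.5, r_4 = 2.5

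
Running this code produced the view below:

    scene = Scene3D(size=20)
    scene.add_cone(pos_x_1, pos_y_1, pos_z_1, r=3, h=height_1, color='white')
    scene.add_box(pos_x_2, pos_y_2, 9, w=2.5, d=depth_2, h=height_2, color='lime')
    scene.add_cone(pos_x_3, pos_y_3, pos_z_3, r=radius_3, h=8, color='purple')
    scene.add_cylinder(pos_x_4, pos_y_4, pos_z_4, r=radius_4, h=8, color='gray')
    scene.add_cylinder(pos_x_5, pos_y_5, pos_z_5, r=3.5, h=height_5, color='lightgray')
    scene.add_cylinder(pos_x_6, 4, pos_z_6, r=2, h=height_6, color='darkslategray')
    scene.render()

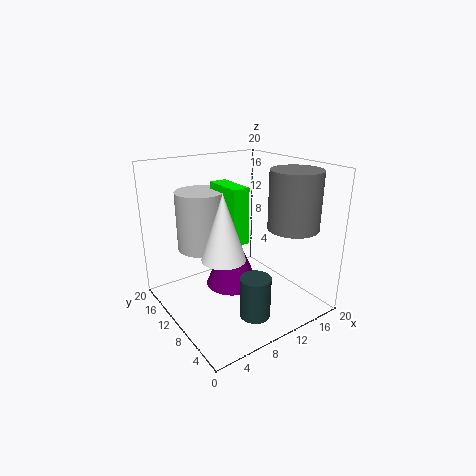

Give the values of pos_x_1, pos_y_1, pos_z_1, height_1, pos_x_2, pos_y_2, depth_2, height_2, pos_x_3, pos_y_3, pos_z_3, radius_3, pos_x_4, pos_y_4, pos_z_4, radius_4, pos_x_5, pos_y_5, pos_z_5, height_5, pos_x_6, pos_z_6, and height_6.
pos_x_1 = 7; pos_y_1 = 9; pos_z_1 = 8; height_1 = 9; pos_x_2 = 9; pos_y_2 = 9.5; depth_2 = 6; height_2 = 8; pos_x_3 = 8; pos_y_3 = 8.5; pos_z_3 = 4.5; radius_3 = 3.5; pos_x_4 = 16; pos_y_4 = 5.5; pos_z_4 = 11.5; radius_4 = 3.5; pos_x_5 = 7; pos_y_5 = 15; pos_z_5 = 7.5; height_5 = 8.5; pos_x_6 = 8.5; pos_z_6 = 1.5; height_6 = 5.5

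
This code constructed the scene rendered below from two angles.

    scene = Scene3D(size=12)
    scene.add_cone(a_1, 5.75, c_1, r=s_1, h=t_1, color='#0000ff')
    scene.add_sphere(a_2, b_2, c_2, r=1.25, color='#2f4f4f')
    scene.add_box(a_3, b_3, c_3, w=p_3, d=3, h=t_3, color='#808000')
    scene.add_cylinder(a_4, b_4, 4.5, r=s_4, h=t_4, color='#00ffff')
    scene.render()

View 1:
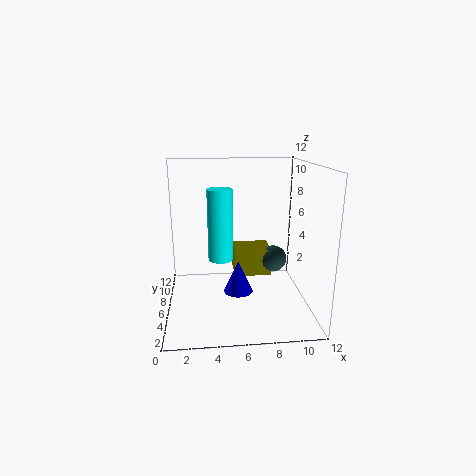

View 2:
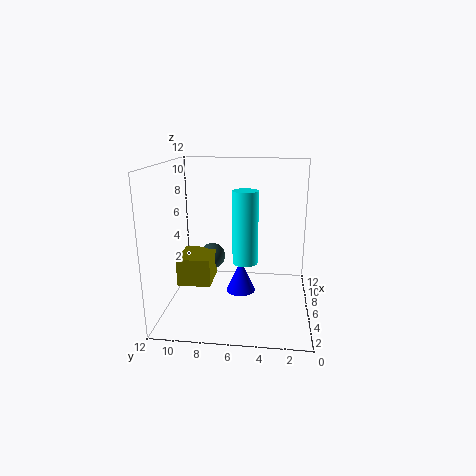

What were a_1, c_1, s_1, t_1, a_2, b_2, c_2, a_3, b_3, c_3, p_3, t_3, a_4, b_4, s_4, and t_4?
a_1 = 6; c_1 = 1.25; s_1 = 1.25; t_1 = 2.75; a_2 = 9.75; b_2 = 9; c_2 = 2.75; a_3 = 6; b_3 = 8.5; c_3 = 1.25; p_3 = 3.5; t_3 = 2.5; a_4 = 4.5; b_4 = 5.25; s_4 = 1; t_4 = 5.75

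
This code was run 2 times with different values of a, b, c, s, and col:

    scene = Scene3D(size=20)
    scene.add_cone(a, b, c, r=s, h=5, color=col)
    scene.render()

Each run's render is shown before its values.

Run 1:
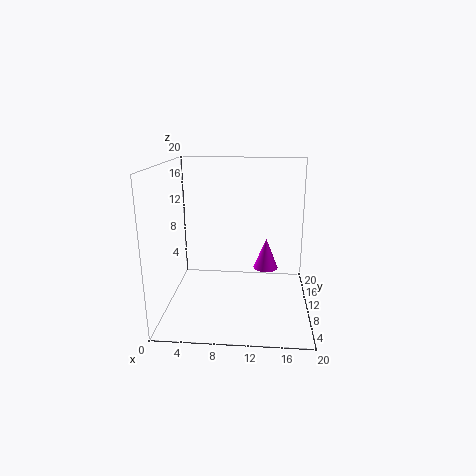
a = 14; b = 17; c = 2.5; s = 2; col = 'magenta'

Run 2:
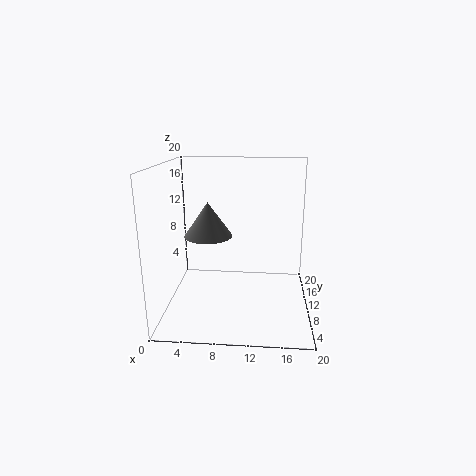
a = 5.5; b = 12; c = 9.5; s = 3.5; col = 'gray'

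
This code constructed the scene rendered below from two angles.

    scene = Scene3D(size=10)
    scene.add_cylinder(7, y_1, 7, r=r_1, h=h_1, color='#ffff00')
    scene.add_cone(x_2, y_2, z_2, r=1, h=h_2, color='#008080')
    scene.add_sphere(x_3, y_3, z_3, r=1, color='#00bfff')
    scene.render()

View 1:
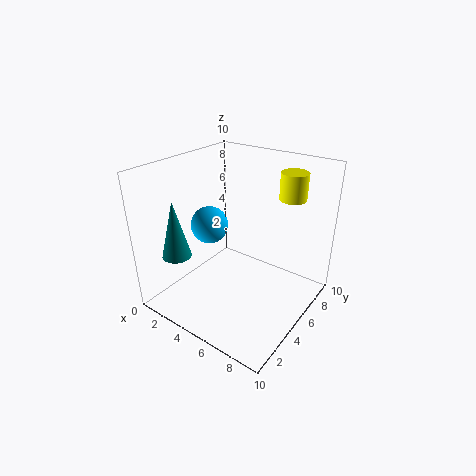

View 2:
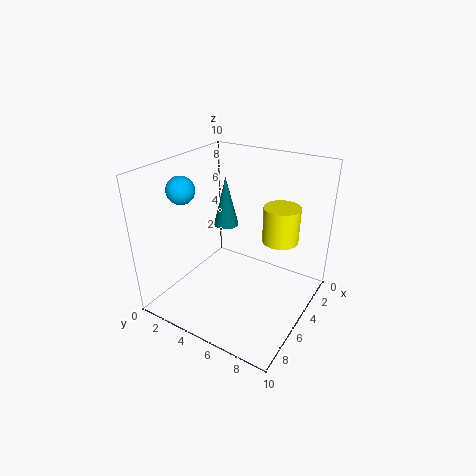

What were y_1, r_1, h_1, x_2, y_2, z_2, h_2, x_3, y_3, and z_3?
y_1 = 9
r_1 = 1
h_1 = 2
x_2 = 2
y_2 = 2
z_2 = 4
h_2 = 4
x_3 = 6
y_3 = 1
z_3 = 8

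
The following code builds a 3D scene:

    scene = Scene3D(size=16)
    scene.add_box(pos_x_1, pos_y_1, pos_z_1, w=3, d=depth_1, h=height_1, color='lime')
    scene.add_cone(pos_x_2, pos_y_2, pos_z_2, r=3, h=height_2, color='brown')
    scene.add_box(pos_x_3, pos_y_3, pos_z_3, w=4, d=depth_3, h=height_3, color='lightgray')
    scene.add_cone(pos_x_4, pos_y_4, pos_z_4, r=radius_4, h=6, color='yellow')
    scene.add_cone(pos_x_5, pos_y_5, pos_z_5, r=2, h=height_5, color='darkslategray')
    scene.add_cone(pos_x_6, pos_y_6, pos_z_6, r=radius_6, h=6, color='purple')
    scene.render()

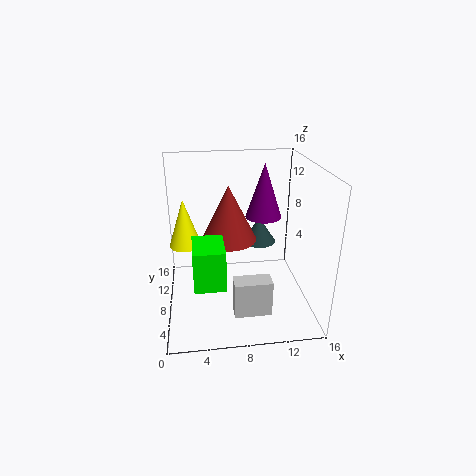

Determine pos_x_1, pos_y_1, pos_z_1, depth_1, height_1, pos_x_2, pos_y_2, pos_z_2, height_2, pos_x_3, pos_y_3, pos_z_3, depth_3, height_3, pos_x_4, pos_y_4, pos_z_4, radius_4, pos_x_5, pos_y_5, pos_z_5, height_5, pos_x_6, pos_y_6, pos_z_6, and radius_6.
pos_x_1 = 3, pos_y_1 = 1, pos_z_1 = 6, depth_1 = 4, height_1 = 4, pos_x_2 = 7, pos_y_2 = 8, pos_z_2 = 8, height_2 = 6, pos_x_3 = 7, pos_y_3 = 3, pos_z_3 = 1, depth_3 = 2, height_3 = 4, pos_x_4 = 2, pos_y_4 = 13, pos_z_4 = 5, radius_4 = 2, pos_x_5 = 11, pos_y_5 = 11, pos_z_5 = 6, height_5 = 3, pos_x_6 = 11, pos_y_6 = 9, pos_z_6 = 10, radius_6 = 2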